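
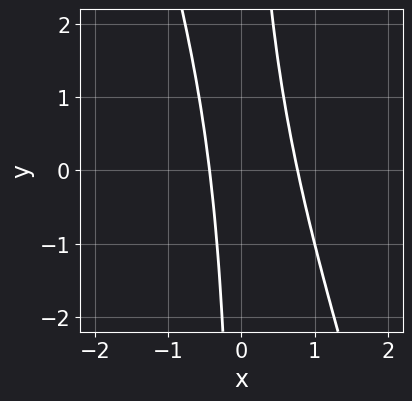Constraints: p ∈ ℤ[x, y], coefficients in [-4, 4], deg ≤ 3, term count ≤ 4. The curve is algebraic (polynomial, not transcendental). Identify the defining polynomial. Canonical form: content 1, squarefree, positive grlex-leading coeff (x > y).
3*x^2 + x*y - x - 1

First, the degree is 2 — a generic line meets the curve in up to 2 points.
Then, checking where it meets the axes: it misses every integer gridline on the y-axis.
Finally, solving for integer coefficients yields p as stated.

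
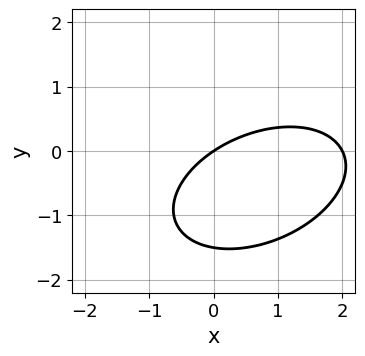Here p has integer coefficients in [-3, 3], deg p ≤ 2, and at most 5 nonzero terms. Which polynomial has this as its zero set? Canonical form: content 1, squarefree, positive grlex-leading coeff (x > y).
x^2 - x*y + 2*y^2 - 2*x + 3*y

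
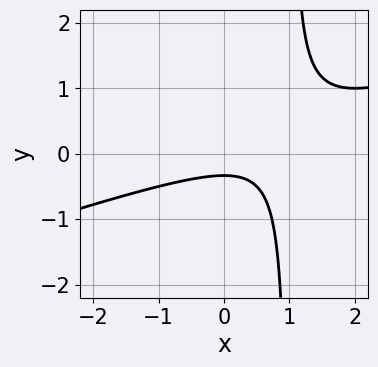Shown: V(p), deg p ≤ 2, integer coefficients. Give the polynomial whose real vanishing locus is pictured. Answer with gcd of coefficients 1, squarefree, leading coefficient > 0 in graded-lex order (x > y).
The degree is 2 — a generic line meets the curve in up to 2 points.
From the visible intercepts: no x-intercept at any integer in the box.
These observations pin down the coefficients.

x^2 - 3*x*y - x + 3*y + 1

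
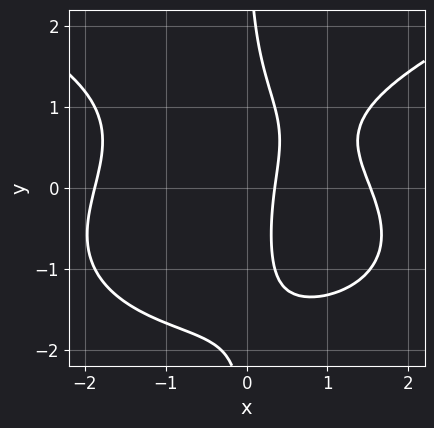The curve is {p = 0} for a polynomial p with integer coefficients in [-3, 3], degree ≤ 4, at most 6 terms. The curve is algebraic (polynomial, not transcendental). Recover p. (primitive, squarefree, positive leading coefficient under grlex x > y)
x*y^3 - x^3 - x*y + 3*x - 1

deg p = 4.
From the axis intercepts and sections: no y-intercept at any integer in the box.
Together with the visible shape, these determine p as stated.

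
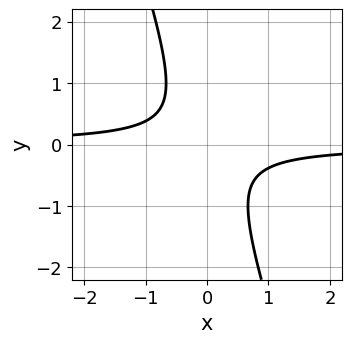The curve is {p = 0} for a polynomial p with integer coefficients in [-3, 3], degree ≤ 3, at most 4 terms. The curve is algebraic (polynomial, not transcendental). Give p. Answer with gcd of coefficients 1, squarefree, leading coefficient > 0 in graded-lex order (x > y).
3*x*y + y^2 + 1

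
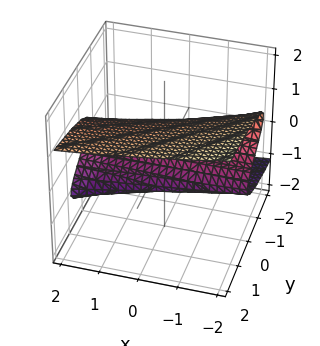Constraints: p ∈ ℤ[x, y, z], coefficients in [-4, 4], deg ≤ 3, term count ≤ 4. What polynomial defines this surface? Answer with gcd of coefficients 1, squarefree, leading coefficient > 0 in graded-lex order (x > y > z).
x*z^2 + 3*z^3 - 2*y - 3*z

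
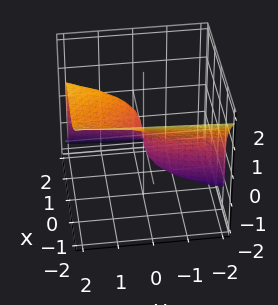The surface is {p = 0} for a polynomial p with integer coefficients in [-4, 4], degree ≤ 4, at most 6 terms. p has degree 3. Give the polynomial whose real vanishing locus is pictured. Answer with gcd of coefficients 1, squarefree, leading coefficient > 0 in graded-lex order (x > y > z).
3*x^3 - 2*x*z^2 + 2*z^3 - 2*y

(a) deg p = 3.
(b) Observable constraints: it crosses the z-axis at the gridline z = 0; one y-axis crossing is at y = 0.
(c) Putting this together gives p.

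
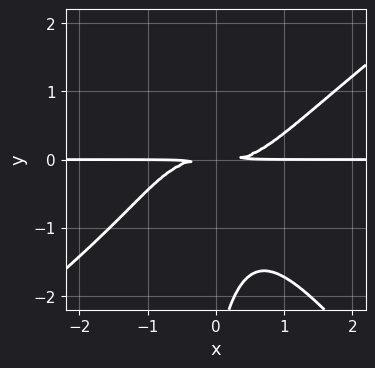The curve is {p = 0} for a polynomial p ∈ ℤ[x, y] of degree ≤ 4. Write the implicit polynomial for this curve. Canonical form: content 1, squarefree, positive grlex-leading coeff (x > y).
(a) deg p = 4. A generic line meets the curve in up to 4 points.
(b) Reading off the gridlines: the visible x-axis segment lies entirely on the curve.
(c) These observations pin down the coefficients.

2*x^3*y - x^2*y^2 - 2*x*y^3 - y^3 - 3*y^2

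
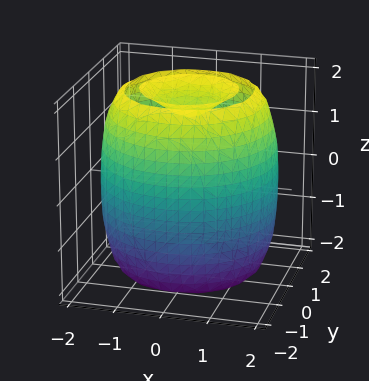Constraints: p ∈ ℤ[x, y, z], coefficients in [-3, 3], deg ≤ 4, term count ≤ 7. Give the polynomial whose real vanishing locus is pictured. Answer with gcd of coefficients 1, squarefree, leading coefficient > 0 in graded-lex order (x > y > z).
The picture has 2 separate pieces.
Degree: a generic line meets the surface in up to 4 points, so deg p = 4.
Symmetries: every cross-section ⟂ z is a circle, so x, y appear only via x² + y².
Observable constraints: a circular section at z = -2 has radius exactly 1.
The integer polynomial consistent with all of this is the stated p.

x^4 + 2*x^2*y^2 + y^4 - 3*x^2 - 3*y^2 + z^2 - 2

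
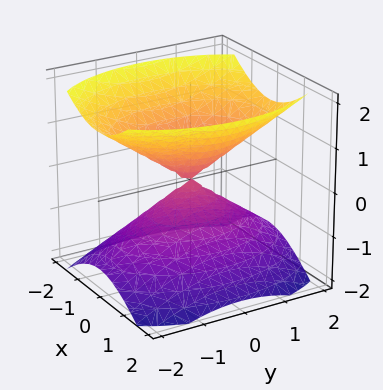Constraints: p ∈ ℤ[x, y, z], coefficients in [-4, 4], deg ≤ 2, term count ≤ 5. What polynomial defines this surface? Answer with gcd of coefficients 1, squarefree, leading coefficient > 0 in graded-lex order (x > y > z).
(a) I count 2 distinct pieces.
(b) The degree is 2 — a double cone through the origin; a quadric.
(c) Symmetries: the x ↦ −x reflection is a symmetry, so x appears only in even powers; mirror symmetry z ↦ −z ⇒ only even powers of z; it's symmetric under y → −y, forcing even powers of y.
(d) From the axis intercepts and sections: one z-axis crossing is at z = 0; one y-axis crossing is at y = 0; one x-axis crossing is at x = 0.
(e) Assembling these constraints gives the stated polynomial.

2*x^2 + y^2 - 2*z^2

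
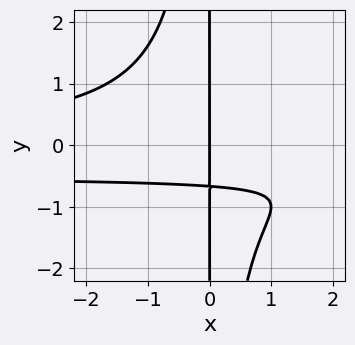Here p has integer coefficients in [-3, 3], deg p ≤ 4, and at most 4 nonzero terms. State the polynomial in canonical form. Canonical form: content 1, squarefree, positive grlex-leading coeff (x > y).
2*x^2*y^2 + x^2*y + 3*x*y + 2*x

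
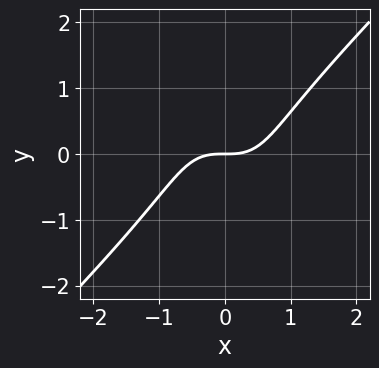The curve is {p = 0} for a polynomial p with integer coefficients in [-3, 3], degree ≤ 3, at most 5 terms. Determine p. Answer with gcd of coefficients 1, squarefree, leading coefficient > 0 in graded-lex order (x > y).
1. Degree: no degree-2 curve has this shape, so deg p = 3.
2. Against the integer gridlines: one y-axis crossing is at y = 0; it meets the x-axis at x = 0 (among the integer gridlines).
3. Matching integer coefficients to the picture gives p.

3*x^3 - 2*x*y^2 - y^3 - 3*y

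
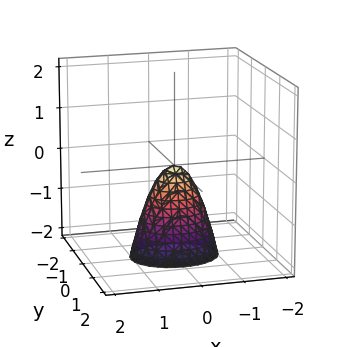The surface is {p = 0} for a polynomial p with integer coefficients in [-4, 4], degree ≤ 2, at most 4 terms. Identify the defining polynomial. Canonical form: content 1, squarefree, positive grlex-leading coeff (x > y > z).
2*x^2 + 3*y^2 + z

deg p = 2. A single bowl opening along one axis; a quadric.
Symmetries: it's symmetric under y → −y, forcing even powers of y; it's symmetric under x → −x, forcing even powers of x.
From the axis intercepts and sections: one y-axis crossing is at y = 0; it crosses the z-axis at the gridline z = 0; one x-axis crossing is at x = 0.
Matching integer coefficients to the picture gives p.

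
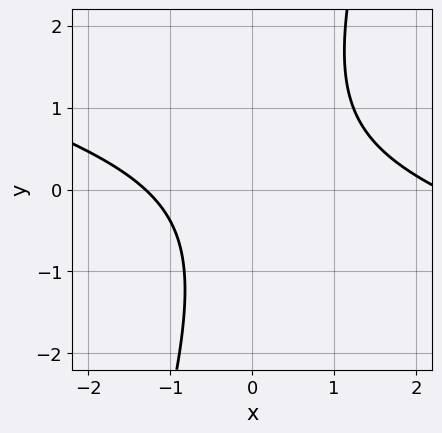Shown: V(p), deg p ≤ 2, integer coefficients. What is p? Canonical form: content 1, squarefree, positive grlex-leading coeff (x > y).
x^2 + 3*x*y - y^2 - x - 3

(a) deg p = 2. No degree-1 curve has this shape.
(b) From the axis intercepts and sections: no y-intercept at any integer in the box.
(c) Together with the visible shape, these determine p as stated.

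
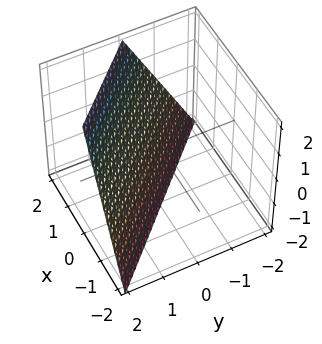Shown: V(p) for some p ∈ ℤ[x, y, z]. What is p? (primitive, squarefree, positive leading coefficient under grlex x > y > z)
2*x + 2*y - z - 2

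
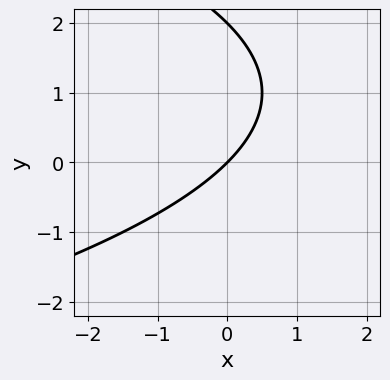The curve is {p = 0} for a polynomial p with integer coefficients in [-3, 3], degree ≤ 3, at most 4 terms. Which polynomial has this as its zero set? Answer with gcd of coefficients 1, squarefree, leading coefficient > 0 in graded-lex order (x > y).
First, deg p = 2. A generic line meets the curve in up to 2 points.
Next, reading off the gridlines: among the integer gridlines, it crosses the y-axis at y ∈ {0, 2}; it meets the x-axis at x = 0 (among the integer gridlines).
Finally, matching integer coefficients to the picture gives p.

y^2 + 2*x - 2*y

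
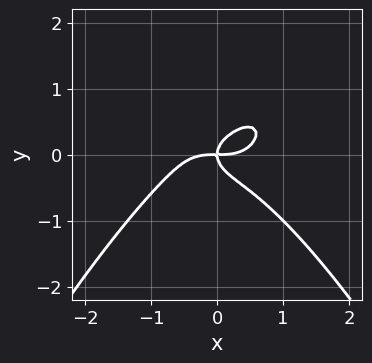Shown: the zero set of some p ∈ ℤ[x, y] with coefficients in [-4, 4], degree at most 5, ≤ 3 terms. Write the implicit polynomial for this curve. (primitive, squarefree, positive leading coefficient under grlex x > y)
x^4 + 2*y^3 - x*y

First, degree: the shape is more complex than any degree-3 curve, so deg p = 4.
Next, checking where it meets the axes: it crosses the y-axis at the gridline y = 0; it meets the x-axis at x = 0 (among the integer gridlines).
Finally, solving for integer coefficients yields p as stated.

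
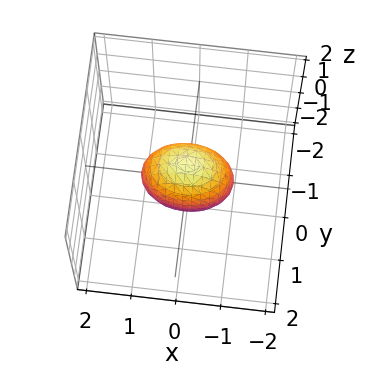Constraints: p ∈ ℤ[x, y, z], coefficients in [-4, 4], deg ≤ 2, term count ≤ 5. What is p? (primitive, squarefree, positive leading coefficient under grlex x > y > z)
x^2 + 2*y^2 + z^2 - 1

(a) deg p = 2. A closed, bounded, convex surface; a quadric.
(b) Symmetries: mirror symmetry x ↦ −x ⇒ only even powers of x; it's symmetric under y → −y, forcing even powers of y; mirror symmetry z ↦ −z ⇒ only even powers of z.
(c) Against the integer gridlines: among the integer gridlines, it crosses the z-axis at z ∈ {-1, 1}; the x-axis gridline crossings are at x ∈ {-1, 1}.
(d) Matching integer coefficients to the picture gives p.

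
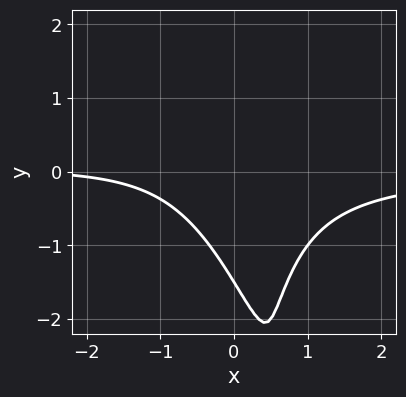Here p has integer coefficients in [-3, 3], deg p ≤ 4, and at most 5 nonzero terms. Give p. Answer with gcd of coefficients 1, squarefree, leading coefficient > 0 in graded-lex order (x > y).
First, deg p = 3. The shape is more complex than any degree-2 curve.
Next, from the visible intercepts: it misses every integer gridline on the x-axis.
Finally, putting this together gives p.

3*x^2*y + x*y^2 + x + 2*y + 3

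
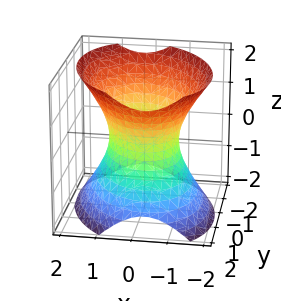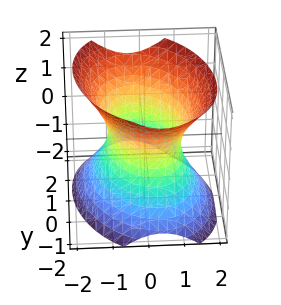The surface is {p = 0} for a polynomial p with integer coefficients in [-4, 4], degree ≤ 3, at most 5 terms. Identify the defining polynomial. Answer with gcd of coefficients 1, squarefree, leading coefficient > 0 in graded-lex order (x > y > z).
First, deg p = 2. The shape is more complex than any degree-1 surface.
Next, from the visible intercepts: the surface avoids every integer z-axis point in the box; among the integer gridlines, it crosses the x-axis at x ∈ {-1, 1}.
Finally, solving for integer coefficients yields p as stated.

3*x^2 + x*y + 2*y^2 - 2*z^2 - 3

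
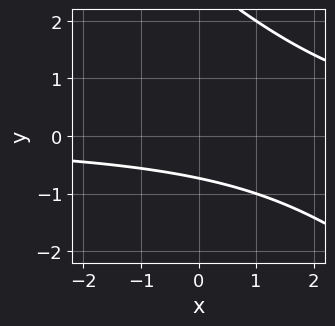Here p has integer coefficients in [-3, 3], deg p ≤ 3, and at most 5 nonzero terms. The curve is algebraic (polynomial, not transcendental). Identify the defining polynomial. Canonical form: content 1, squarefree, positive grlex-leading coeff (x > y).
x*y + y^2 - 2*y - 2

First, the degree is 2 — the shape is more complex than any degree-1 curve.
Then, reading off the gridlines: no x-intercept at any integer in the box.
Finally, assembling these constraints gives the stated polynomial.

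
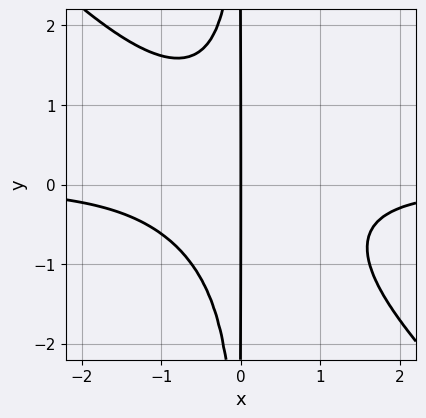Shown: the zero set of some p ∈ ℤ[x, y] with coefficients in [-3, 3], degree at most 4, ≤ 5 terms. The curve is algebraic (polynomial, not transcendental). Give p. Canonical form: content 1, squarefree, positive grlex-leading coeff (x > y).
x^3*y + x^2*y^2 + x

1. deg p = 4. No degree-3 curve has this shape.
2. Checking where it meets the axes: one x-axis crossing is at x = 0; the visible y-axis segment lies entirely on the curve.
3. The integer polynomial consistent with all of this is the stated p.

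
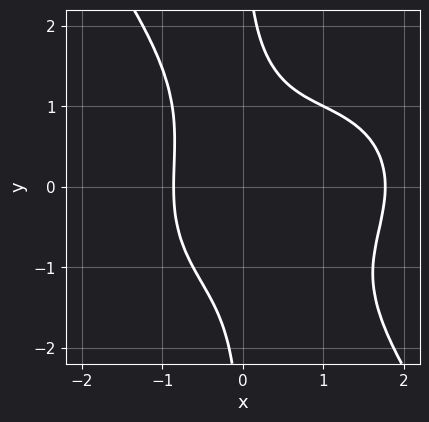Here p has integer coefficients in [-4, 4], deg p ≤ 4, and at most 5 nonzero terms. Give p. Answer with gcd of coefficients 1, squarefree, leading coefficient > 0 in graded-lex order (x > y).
deg p = 4. No degree-3 curve has this shape.
Checking where it meets the axes: it misses every integer gridline on the y-axis.
Fitting integer coefficients to these (and the overall shape) gives p.

2*x^4 + 2*x^2*y^2 + 2*x*y^3 - 3*x^3 - 3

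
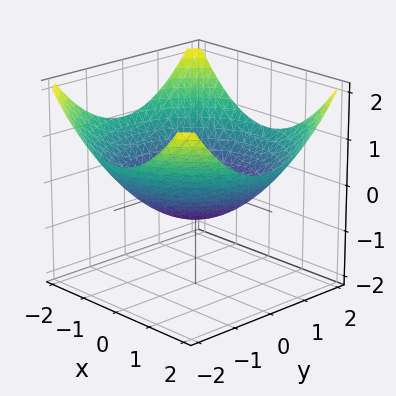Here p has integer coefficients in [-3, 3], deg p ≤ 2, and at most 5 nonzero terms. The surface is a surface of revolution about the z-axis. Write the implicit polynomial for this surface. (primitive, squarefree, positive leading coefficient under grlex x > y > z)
x^2 + y^2 - 3*z - 2

(a) Degree: the shape is more complex than any degree-1 surface, so deg p = 2.
(b) By symmetry, every cross-section ⟂ z is a circle, so x, y appear only via x² + y².
(c) From the visible intercepts: a circular section at z = 0 has radius between 1 and 2.
(d) Solving for integer coefficients yields p as stated.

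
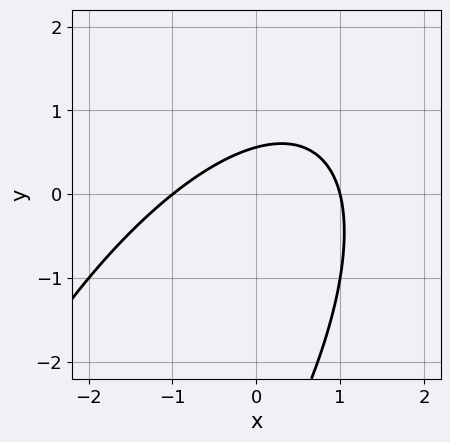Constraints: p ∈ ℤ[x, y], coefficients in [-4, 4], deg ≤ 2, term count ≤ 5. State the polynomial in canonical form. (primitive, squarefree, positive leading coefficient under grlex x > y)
2*x^2 - 2*x*y + y^2 + 3*y - 2

(a) The degree is 2 — no degree-1 curve has this shape.
(b) Checking where it meets the axes: among the integer gridlines, it crosses the x-axis at x ∈ {-1, 1}.
(c) Matching integer coefficients to the picture gives p.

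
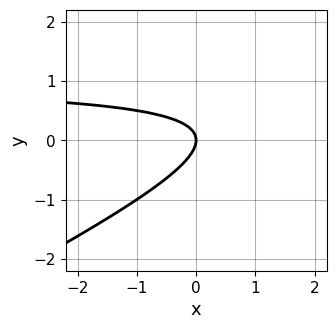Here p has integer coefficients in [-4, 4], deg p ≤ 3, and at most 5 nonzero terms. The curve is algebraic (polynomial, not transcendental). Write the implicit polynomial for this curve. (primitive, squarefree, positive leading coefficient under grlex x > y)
The degree is 2 — a generic line meets the curve in up to 2 points.
Checking where it meets the axes: it meets the x-axis at x = 0 (among the integer gridlines); one y-axis crossing is at y = 0.
These observations pin down the coefficients.

x*y - 2*y^2 - x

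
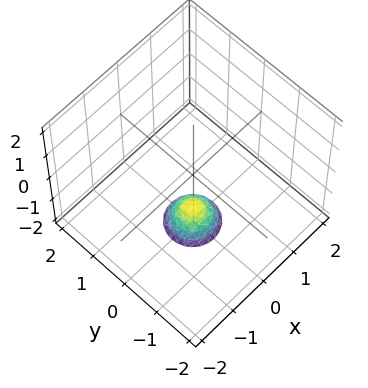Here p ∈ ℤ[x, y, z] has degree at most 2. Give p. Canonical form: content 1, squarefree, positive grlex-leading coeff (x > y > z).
(a) Degree: the shape is more complex than any degree-1 surface, so deg p = 2.
(b) Symmetry: every cross-section ⟂ z is a circle, so x, y appear only via x² + y².
(c) Observable constraints: no x-intercept at any integer in the box; the surface avoids every integer y-axis point in the box; a circular section at z = -2 has radius between 0 and 1.
(d) Together with the visible shape, these determine p as stated.

3*x^2 + 3*y^2 + 2*z + 3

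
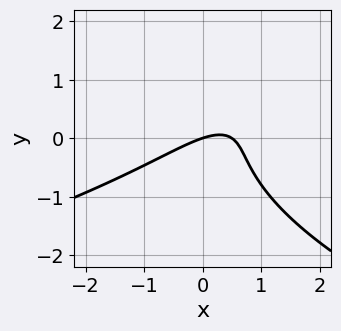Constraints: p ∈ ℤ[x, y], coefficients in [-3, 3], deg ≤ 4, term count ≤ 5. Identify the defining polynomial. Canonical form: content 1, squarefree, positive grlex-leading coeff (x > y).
2*y^3 + 2*x^2 - 3*x*y - x + 3*y

1. The degree is 3 — the shape is more complex than any degree-2 curve.
2. Reading off the gridlines: it meets the y-axis at y = 0 (among the integer gridlines); it meets the x-axis at x = 0 (among the integer gridlines).
3. These observations pin down the coefficients.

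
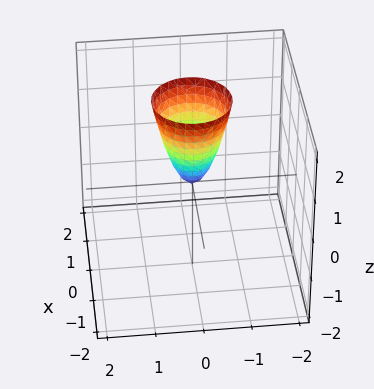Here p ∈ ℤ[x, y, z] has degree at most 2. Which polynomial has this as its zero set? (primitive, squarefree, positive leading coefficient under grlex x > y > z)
The degree is 2 — a single bowl opening along one axis; a quadric.
Symmetries: every cross-section ⟂ z is a circle, so x, y appear only via x² + y².
Checking where it meets the axes: it meets the z-axis at z = 0 (among the integer gridlines); a circular section at z = 2 has radius between 0 and 1; it crosses the x-axis at the gridline x = 0; it meets the y-axis at y = 0 (among the integer gridlines).
Together with the visible shape, these determine p as stated.

3*x^2 + 3*y^2 - z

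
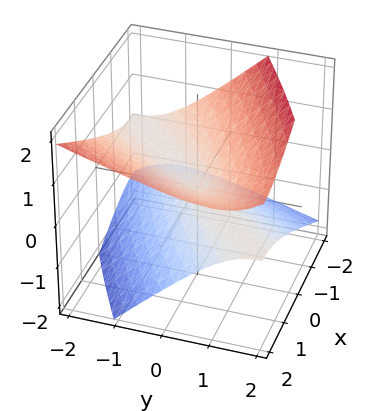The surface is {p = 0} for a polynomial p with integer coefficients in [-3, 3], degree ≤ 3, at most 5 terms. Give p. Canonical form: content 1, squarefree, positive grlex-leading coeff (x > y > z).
x^2 - 2*x*y + y^2 + 2*y*z - 3*z^2

First, degree: a generic line meets the surface in up to 2 points, so deg p = 2.
Next, checking where it meets the axes: it crosses the x-axis at the gridline x = 0; it meets the y-axis at y = 0 (among the integer gridlines); one z-axis crossing is at z = 0.
Finally, matching integer coefficients to the picture gives p.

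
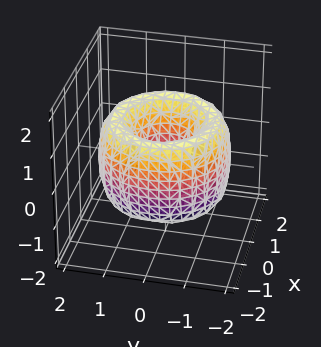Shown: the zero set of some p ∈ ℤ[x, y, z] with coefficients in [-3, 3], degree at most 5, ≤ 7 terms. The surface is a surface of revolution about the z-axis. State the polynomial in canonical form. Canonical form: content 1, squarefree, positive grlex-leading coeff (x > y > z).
x^4 + 2*x^2*y^2 + y^4 - 3*x^2 - 3*y^2 + z^2 + 1

(a) The degree is 4 — no degree-3 surface has this shape.
(b) By symmetry, every cross-section ⟂ z is a circle, so x, y appear only via x² + y².
(c) Against the integer gridlines: it misses every integer gridline on the z-axis; a circular section at z = -1 has radius exactly 1.
(d) Fitting integer coefficients to these (and the overall shape) gives p.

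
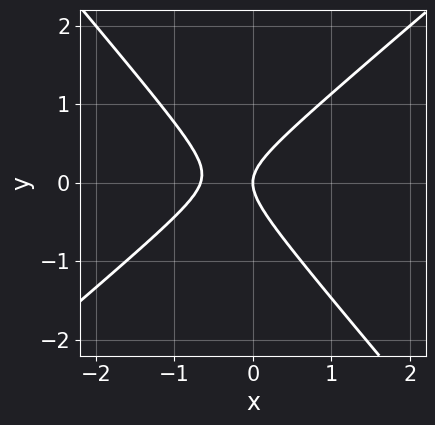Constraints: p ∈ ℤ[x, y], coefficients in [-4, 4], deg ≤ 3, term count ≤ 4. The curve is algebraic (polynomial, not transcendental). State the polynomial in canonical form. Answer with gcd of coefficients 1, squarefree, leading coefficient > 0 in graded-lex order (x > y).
3*x^2 - x*y - 3*y^2 + 2*x

deg p = 2. The shape is more complex than any degree-1 curve.
Reading off the gridlines: it crosses the x-axis at the gridline x = 0; it crosses the y-axis at the gridline y = 0.
These observations pin down the coefficients.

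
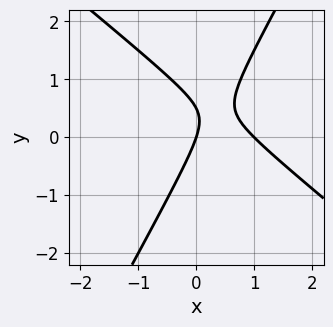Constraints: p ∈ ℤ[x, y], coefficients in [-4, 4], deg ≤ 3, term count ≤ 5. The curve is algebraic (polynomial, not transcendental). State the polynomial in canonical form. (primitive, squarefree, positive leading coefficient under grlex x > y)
3*x^2 + 2*x*y - 2*y^2 - 3*x + y

deg p = 2. No degree-1 curve has this shape.
From the visible intercepts: it meets the y-axis at y = 0 (among the integer gridlines); among the integer gridlines, it crosses the x-axis at x ∈ {0, 1}.
Assembling these constraints gives the stated polynomial.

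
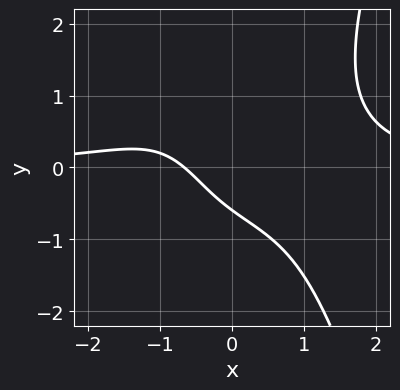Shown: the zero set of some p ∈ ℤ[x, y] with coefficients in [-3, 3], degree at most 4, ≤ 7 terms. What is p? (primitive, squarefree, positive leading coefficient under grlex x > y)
1. Degree: the shape is more complex than any degree-3 curve, so deg p = 4.
2. Matching integer coefficients to the picture gives p.

2*x^3*y - y^3 - 3*x - 3*y - 2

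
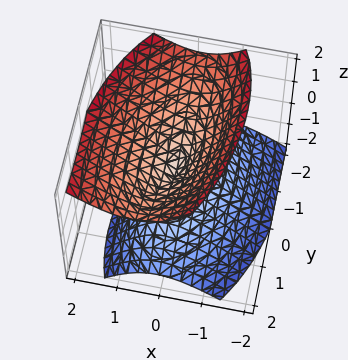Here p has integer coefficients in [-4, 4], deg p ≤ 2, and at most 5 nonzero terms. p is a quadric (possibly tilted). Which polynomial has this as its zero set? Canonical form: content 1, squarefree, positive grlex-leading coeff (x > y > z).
3*x^2 - x*y - x*z + y^2 - 2*z^2

(a) deg p = 2. A generic line meets the surface in up to 2 points.
(b) Against the integer gridlines: one y-axis crossing is at y = 0; one z-axis crossing is at z = 0; it crosses the x-axis at the gridline x = 0.
(c) Together with the visible shape, these determine p as stated.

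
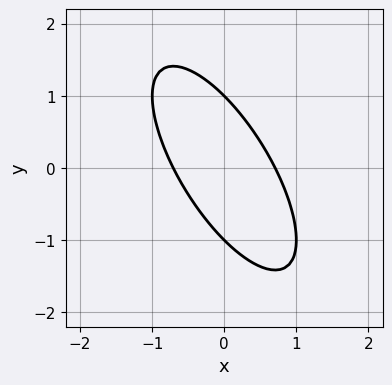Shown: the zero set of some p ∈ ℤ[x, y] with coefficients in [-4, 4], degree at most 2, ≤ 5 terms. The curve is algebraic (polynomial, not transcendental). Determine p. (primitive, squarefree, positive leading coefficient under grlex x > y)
1. deg p = 2. The shape is more complex than any degree-1 curve.
2. Against the integer gridlines: among the integer gridlines, it crosses the y-axis at y ∈ {-1, 1}.
3. The integer polynomial consistent with all of this is the stated p.

2*x^2 + 2*x*y + y^2 - 1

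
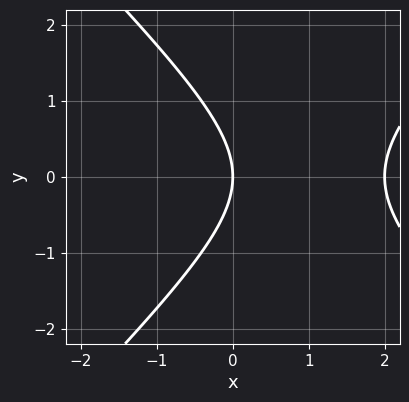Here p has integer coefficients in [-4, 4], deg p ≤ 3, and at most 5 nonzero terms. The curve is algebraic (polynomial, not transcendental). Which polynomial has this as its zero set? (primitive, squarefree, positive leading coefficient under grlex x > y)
x^2 - y^2 - 2*x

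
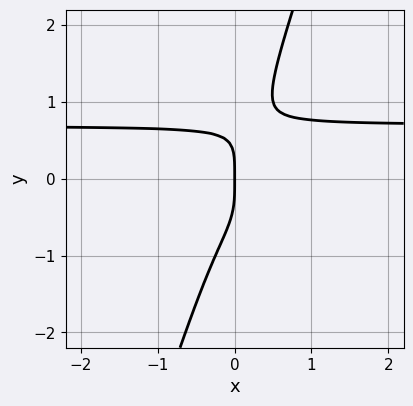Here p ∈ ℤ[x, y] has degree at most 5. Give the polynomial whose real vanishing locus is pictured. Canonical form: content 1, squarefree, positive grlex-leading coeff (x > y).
3*x*y^3 - y^4 - x

(a) Degree: the shape is more complex than any degree-3 curve, so deg p = 4.
(b) From the visible intercepts: it crosses the x-axis at the gridline x = 0; one y-axis crossing is at y = 0.
(c) The integer polynomial consistent with all of this is the stated p.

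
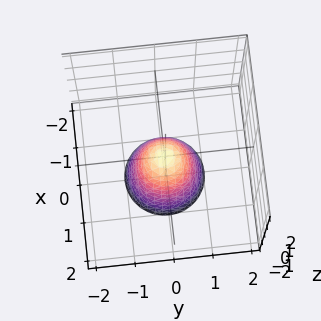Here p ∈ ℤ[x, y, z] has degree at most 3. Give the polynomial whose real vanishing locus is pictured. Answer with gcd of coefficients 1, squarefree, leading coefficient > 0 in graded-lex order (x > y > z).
2*x^2 + 2*y^2 + z

First, degree: a single bowl opening along one axis; a quadric, so deg p = 2.
Then, symmetries: rotational symmetry about the z-axis ⇒ p depends on x, y only through x² + y².
Next, from the axis intercepts and sections: a circular section at z = -2 has radius exactly 1; it meets the y-axis at y = 0 (among the integer gridlines).
Finally, these observations pin down the coefficients.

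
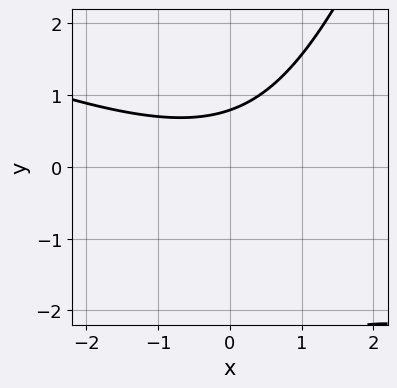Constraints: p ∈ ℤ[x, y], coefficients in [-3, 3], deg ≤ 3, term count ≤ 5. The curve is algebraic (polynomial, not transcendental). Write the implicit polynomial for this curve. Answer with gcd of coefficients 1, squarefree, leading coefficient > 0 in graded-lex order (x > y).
x^2 + 2*x*y - y^2 - 3*y + 3

deg p = 2. No degree-1 curve has this shape.
From the visible intercepts: it misses every integer gridline on the x-axis.
Together with the visible shape, these determine p as stated.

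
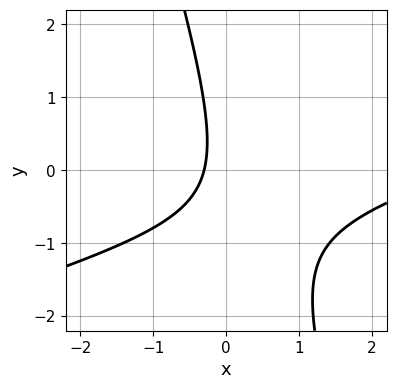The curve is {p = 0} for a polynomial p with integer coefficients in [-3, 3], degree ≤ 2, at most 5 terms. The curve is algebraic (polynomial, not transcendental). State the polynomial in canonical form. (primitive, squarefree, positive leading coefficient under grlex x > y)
First, the degree is 2 — no degree-1 curve has this shape.
Next, observable constraints: no y-intercept at any integer in the box.
Finally, these observations pin down the coefficients.

x^2 - 3*x*y - y^2 - 3*x - 1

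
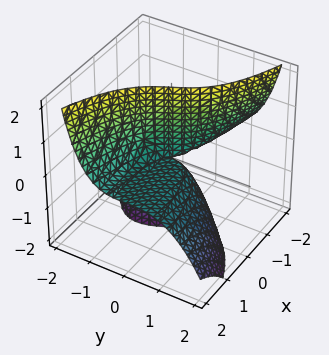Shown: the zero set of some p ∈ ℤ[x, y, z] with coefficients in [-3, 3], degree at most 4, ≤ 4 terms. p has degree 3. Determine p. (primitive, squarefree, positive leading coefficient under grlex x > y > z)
y^3 + 2*x*z + y*z

(a) The degree is 3 — no degree-2 surface has this shape.
(b) From the axis intercepts and sections: the visible x-axis segment lies entirely on the surface; it crosses the y-axis at the gridline y = 0; the visible z-axis segment lies entirely on the surface.
(c) Solving for integer coefficients yields p as stated.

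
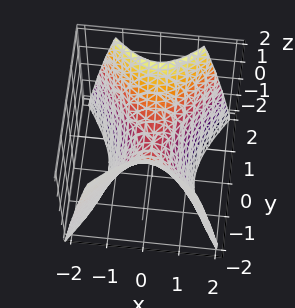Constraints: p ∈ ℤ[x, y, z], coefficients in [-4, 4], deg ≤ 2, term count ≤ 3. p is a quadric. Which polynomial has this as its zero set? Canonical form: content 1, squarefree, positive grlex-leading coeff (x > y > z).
3*x^2 - 2*y^2 + 2*z

(a) Degree: a hyperbolic paraboloid; a quadric, so deg p = 2.
(b) Symmetries: it's symmetric under x → −x, forcing even powers of x; the y ↦ −y reflection is a symmetry, so y appears only in even powers.
(c) From the visible intercepts: one y-axis crossing is at y = 0; it crosses the x-axis at the gridline x = 0.
(d) Assembling these constraints gives the stated polynomial.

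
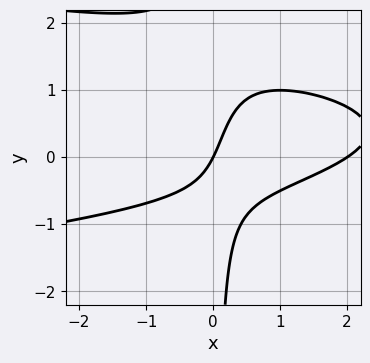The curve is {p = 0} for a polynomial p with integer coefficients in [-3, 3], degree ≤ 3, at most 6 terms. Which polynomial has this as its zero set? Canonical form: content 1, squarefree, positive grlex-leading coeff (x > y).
First, degree: no degree-2 curve has this shape, so deg p = 3.
Next, checking where it meets the axes: it meets the y-axis at y = 0 (among the integer gridlines); the x-axis gridline crossings are at x ∈ {0, 2}.
Finally, together with the visible shape, these determine p as stated.

2*x*y^2 + x^2 - 2*x*y - 2*x + y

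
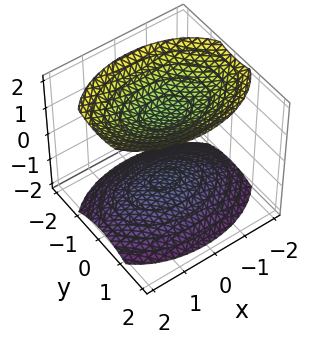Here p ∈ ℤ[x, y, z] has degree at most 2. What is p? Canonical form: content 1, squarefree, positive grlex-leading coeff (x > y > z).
x^2 + 2*y^2 - 2*z^2 + 3

1. I count 2 distinct pieces. Treating them together as one polynomial.
2. deg p = 2. Two sheets facing apart; a quadric.
3. Symmetries: the z ↦ −z reflection is a symmetry, so z appears only in even powers; it's symmetric under x → −x, forcing even powers of x; mirror symmetry y ↦ −y ⇒ only even powers of y.
4. From the visible intercepts: the surface avoids every integer x-axis point in the box; the surface avoids every integer y-axis point in the box.
5. Together with the visible shape, these determine p as stated.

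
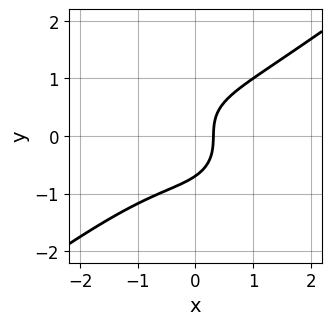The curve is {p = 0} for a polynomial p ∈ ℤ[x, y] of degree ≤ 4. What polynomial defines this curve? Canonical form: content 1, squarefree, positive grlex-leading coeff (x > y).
First, degree: a generic line meets the curve in up to 3 points, so deg p = 3.
Finally, the integer polynomial consistent with all of this is the stated p.

2*x^3 - x^2*y - 3*y^3 + 3*x - 1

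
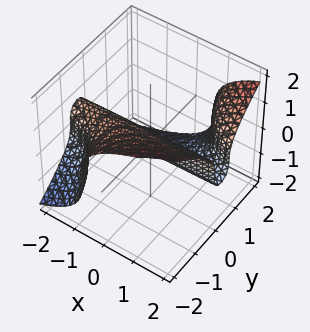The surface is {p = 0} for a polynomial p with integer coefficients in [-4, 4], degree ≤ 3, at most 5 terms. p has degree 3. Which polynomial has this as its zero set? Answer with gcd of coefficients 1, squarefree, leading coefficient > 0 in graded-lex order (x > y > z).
2*x*y^2 - 2*z^3 - 3*y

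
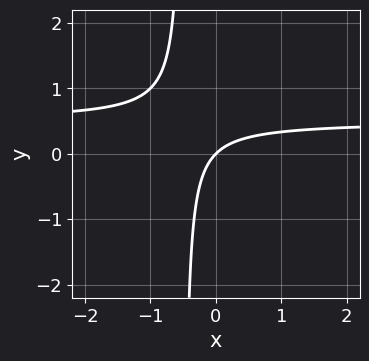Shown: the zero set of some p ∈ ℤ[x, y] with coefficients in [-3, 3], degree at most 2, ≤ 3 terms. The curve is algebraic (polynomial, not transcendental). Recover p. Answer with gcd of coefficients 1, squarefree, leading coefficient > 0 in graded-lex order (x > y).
The degree is 2 — no degree-1 curve has this shape.
Checking where it meets the axes: it crosses the y-axis at the gridline y = 0; it meets the x-axis at x = 0 (among the integer gridlines).
Matching integer coefficients to the picture gives p.

2*x*y - x + y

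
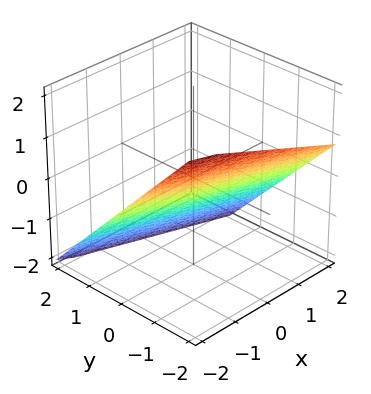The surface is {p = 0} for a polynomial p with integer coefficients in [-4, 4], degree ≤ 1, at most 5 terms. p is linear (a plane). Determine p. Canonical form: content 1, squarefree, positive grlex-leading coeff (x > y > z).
The degree is 1 — the surface is flat (a plane).
Checking where it meets the axes: it crosses the x-axis at the gridline x = -2.
Assembling these constraints gives the stated polynomial.

x + 3*y + 3*z + 2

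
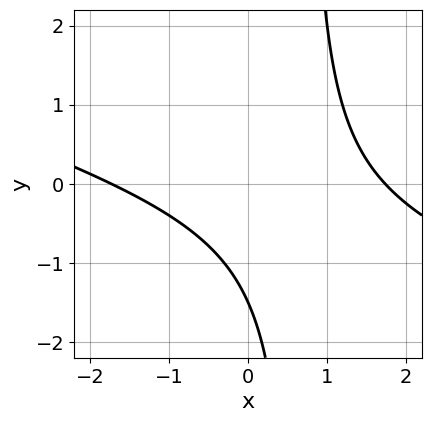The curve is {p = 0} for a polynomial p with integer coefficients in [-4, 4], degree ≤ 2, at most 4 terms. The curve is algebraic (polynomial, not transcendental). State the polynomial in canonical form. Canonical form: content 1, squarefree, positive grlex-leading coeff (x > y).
x^2 + 3*x*y - 2*y - 3

(a) Degree: a generic line meets the curve in up to 2 points, so deg p = 2.
(b) Matching integer coefficients to the picture gives p.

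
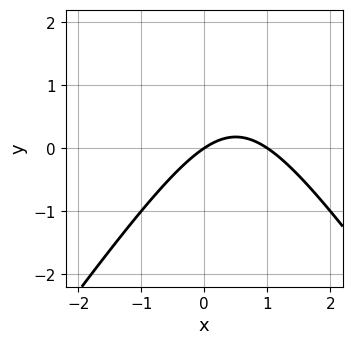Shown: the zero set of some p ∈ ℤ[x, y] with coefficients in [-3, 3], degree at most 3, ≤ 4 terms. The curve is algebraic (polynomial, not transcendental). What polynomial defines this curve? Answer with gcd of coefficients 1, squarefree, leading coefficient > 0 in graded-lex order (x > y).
First, degree: a generic line meets the curve in up to 2 points, so deg p = 2.
Then, from the axis intercepts and sections: among the integer gridlines, it crosses the x-axis at x ∈ {0, 1}; one y-axis crossing is at y = 0.
Finally, solving for integer coefficients yields p as stated.

2*x^2 - y^2 - 2*x + 3*y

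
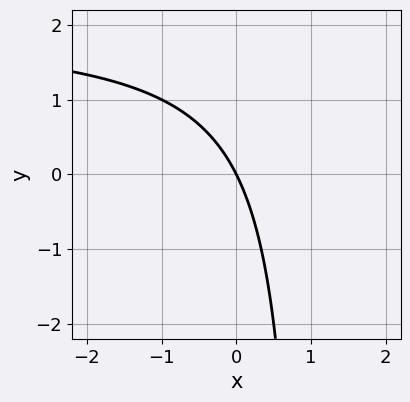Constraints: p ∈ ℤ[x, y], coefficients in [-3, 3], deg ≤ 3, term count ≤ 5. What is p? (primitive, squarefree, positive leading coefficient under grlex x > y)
1. deg p = 2. A generic line meets the curve in up to 2 points.
2. From the visible intercepts: it crosses the y-axis at the gridline y = 0; it crosses the x-axis at the gridline x = 0.
3. Matching integer coefficients to the picture gives p.

x*y - 2*x - y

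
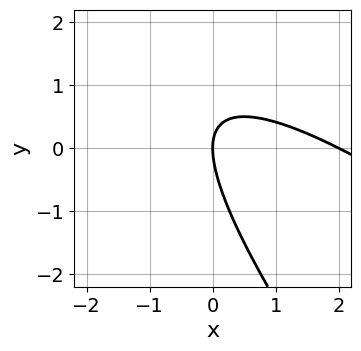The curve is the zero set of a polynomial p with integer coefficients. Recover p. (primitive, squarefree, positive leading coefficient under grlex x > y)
1. Degree: no degree-1 curve has this shape, so deg p = 2.
2. Reading off the gridlines: it meets the y-axis at y = 0 (among the integer gridlines); the x-axis gridline crossings are at x ∈ {0, 2}.
3. Matching integer coefficients to the picture gives p.

x^2 + 2*x*y + y^2 - 2*x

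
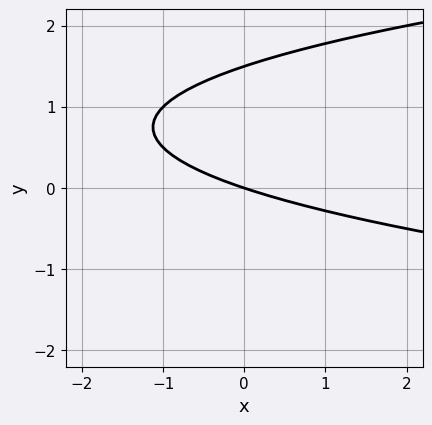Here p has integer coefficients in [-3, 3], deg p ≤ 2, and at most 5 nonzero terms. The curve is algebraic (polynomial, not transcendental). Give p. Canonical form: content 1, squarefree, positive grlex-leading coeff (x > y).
2*y^2 - x - 3*y

First, the degree is 2 — a generic line meets the curve in up to 2 points.
Next, checking where it meets the axes: it crosses the y-axis at the gridline y = 0; it crosses the x-axis at the gridline x = 0.
Finally, the integer polynomial consistent with all of this is the stated p.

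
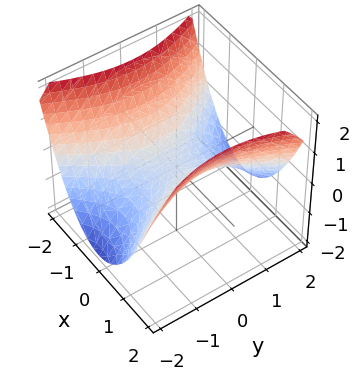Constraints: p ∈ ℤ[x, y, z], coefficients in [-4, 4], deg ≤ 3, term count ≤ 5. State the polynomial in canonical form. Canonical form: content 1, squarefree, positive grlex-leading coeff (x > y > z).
2*x^2 - y^2 - 3*z

First, degree: a saddle surface; a quadric, so deg p = 2.
Next, symmetries: it's symmetric under x → −x, forcing even powers of x; mirror symmetry y ↦ −y ⇒ only even powers of y.
Next, from the visible intercepts: it crosses the x-axis at the gridline x = 0; one y-axis crossing is at y = 0.
Finally, together with the visible shape, these determine p as stated.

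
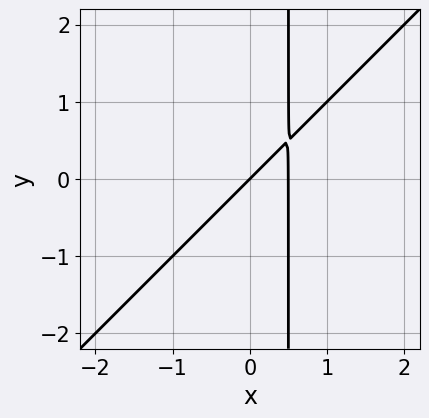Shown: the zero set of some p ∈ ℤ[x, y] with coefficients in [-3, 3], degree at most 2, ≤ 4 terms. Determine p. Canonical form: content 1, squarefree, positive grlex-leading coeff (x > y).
1. deg p = 2.
2. Observable constraints: one y-axis crossing is at y = 0; one x-axis crossing is at x = 0.
3. Matching integer coefficients to the picture gives p.

2*x^2 - 2*x*y - x + y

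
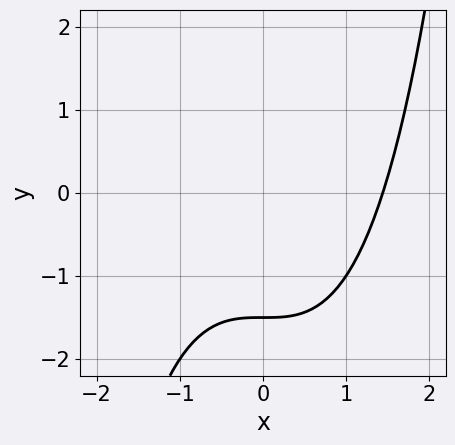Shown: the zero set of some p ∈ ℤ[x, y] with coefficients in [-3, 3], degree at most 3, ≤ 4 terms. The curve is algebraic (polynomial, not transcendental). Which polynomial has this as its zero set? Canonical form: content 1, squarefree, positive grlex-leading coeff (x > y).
x^3 - 2*y - 3

1. The degree is 3 — a generic line meets the curve in up to 3 points.
2. Solving for integer coefficients yields p as stated.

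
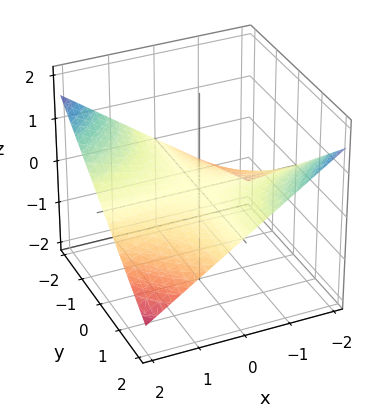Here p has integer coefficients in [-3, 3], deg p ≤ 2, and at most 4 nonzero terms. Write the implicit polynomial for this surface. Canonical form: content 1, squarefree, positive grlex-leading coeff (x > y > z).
x*y + 3*z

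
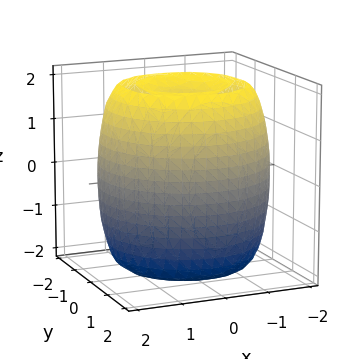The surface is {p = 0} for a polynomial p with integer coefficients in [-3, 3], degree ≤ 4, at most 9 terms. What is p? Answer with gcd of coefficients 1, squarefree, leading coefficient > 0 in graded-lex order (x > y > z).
x^4 + 2*x^2*y^2 + y^4 - 3*x^2 - 3*y^2 + z^2 - 2

(a) There are 2 components. They look like related sheets of one shape, so recover p as a whole.
(b) deg p = 4. No degree-3 surface has this shape.
(c) Symmetry: the z-axis is an axis of rotation, so x and y enter only as x² + y².
(d) Reading off the gridlines: a circular section at z = -2 has radius exactly 1.
(e) These observations pin down the coefficients.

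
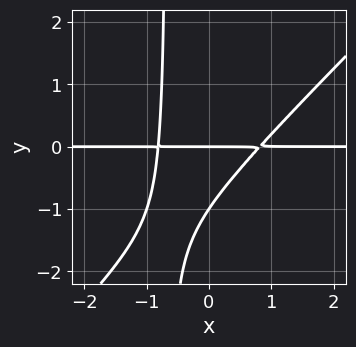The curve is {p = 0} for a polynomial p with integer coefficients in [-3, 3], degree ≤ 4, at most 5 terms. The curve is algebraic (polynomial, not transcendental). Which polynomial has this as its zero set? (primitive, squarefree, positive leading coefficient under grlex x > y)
3*x^2*y - 3*x*y^2 - 2*y^2 - 2*y

(a) The degree is 3 — the shape is more complex than any degree-2 curve.
(b) Reading off the gridlines: every point of the x-axis in the box is on the curve; among the integer gridlines, it crosses the y-axis at y ∈ {-1, 0}.
(c) Putting this together gives p.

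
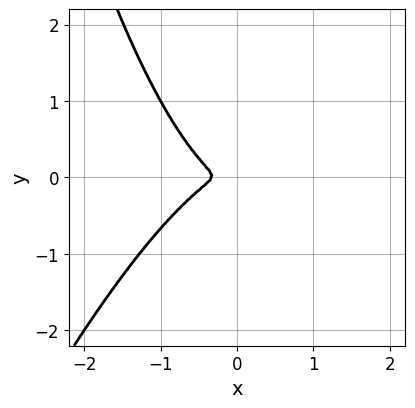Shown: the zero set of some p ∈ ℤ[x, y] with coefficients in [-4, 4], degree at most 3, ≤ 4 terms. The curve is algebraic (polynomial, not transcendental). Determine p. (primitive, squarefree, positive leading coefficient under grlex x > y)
3*x^3 - x^2*y + x^2 + 3*y^2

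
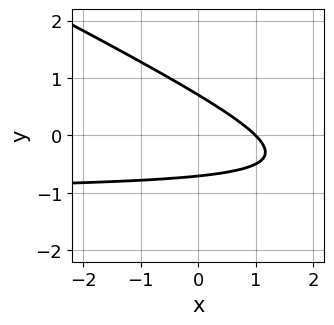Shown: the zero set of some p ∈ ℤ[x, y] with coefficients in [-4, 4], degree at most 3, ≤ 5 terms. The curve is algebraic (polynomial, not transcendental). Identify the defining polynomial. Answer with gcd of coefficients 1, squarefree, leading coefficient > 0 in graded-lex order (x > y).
x*y + 2*y^2 + x - 1

(a) deg p = 2. No degree-1 curve has this shape.
(b) From the visible intercepts: it meets the x-axis at x = 1 (among the integer gridlines).
(c) The integer polynomial consistent with all of this is the stated p.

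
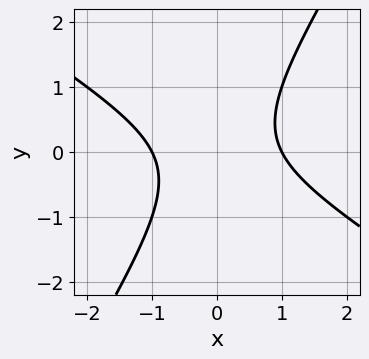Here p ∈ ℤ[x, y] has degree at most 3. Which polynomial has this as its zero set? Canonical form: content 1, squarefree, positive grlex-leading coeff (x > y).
x^2 + x*y - y^2 - 1

1. Degree: no degree-1 curve has this shape, so deg p = 2.
2. Reading off the gridlines: the curve avoids every integer y-axis point in the box; among the integer gridlines, it crosses the x-axis at x ∈ {-1, 1}.
3. Fitting integer coefficients to these (and the overall shape) gives p.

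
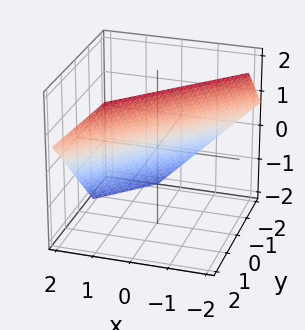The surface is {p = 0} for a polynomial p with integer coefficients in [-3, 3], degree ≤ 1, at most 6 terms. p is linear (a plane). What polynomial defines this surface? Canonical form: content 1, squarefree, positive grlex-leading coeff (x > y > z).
3*x - 3*y + 3*z - 2

1. The degree is 1 — every cross-section is a straight line — this is a plane.
2. Solving for integer coefficients yields p as stated.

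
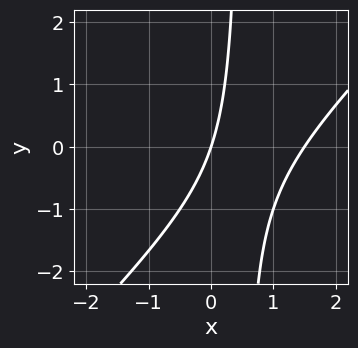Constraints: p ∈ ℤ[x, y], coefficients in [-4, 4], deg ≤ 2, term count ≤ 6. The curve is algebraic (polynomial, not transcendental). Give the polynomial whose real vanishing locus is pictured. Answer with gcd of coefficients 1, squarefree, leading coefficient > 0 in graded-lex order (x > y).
2*x^2 - 2*x*y - 3*x + y

(a) The degree is 2 — the shape is more complex than any degree-1 curve.
(b) Checking where it meets the axes: it meets the x-axis at x = 0 (among the integer gridlines); it crosses the y-axis at the gridline y = 0.
(c) Together with the visible shape, these determine p as stated.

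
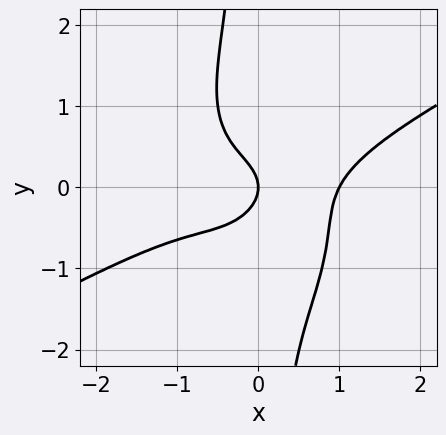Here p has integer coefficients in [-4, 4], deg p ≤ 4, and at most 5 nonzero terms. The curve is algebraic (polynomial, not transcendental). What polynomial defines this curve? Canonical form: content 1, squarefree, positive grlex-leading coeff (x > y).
2*x^4 - 3*x^3*y - 3*x*y^3 - 3*y^2 - 2*x

First, deg p = 4.
Next, reading off the gridlines: the x-axis gridline crossings are at x ∈ {0, 1}; it crosses the y-axis at the gridline y = 0.
Finally, solving for integer coefficients yields p as stated.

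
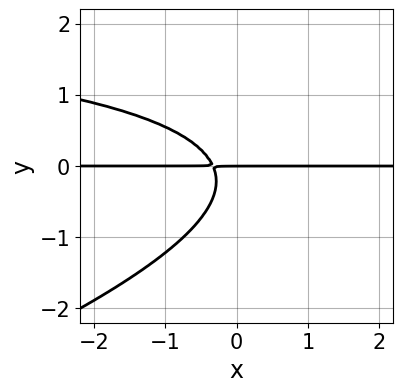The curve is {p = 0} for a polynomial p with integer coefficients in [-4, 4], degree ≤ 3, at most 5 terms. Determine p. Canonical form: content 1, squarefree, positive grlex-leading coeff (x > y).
x*y^2 - 3*y^3 - 3*x*y - y^2 - y

First, the degree is 3 — a generic line meets the curve in up to 3 points.
Then, from the axis intercepts and sections: it meets the y-axis at y = 0 (among the integer gridlines); the visible x-axis segment lies entirely on the curve.
Finally, together with the visible shape, these determine p as stated.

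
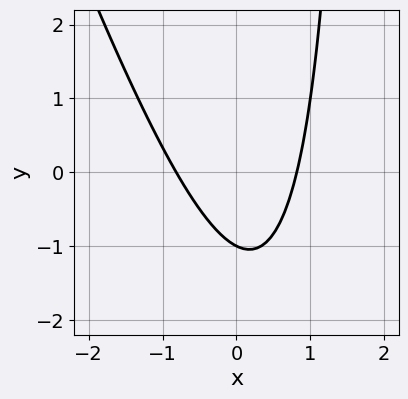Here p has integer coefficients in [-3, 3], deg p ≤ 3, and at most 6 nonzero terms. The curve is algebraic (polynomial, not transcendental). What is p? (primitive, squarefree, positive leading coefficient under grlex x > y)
3*x^2 + x*y - 2*y - 2

deg p = 2. The shape is more complex than any degree-1 curve.
Observable constraints: it crosses the y-axis at the gridline y = -1.
Solving for integer coefficients yields p as stated.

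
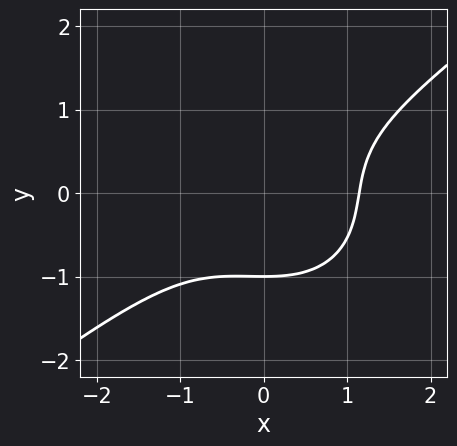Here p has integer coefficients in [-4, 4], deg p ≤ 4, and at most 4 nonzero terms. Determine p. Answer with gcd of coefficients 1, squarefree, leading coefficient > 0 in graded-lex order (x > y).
First, degree: no degree-2 curve has this shape, so deg p = 3.
Then, from the axis intercepts and sections: it crosses the y-axis at the gridline y = -1.
Finally, fitting integer coefficients to these (and the overall shape) gives p.

2*x^3 - x^2*y - 3*y^3 - 3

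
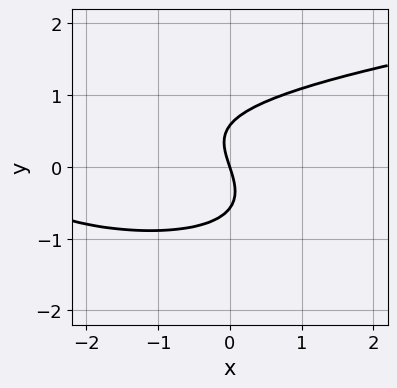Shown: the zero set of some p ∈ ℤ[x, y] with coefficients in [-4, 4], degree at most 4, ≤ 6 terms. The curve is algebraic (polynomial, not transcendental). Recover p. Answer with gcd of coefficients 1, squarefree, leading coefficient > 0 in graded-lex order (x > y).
First, deg p = 3. The shape is more complex than any degree-2 curve.
Then, observable constraints: it crosses the x-axis at the gridline x = 0; one y-axis crossing is at y = 0.
Finally, fitting integer coefficients to these (and the overall shape) gives p.

x*y^2 + 3*y^3 - x^2 - 3*x - y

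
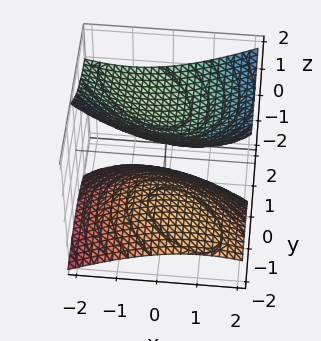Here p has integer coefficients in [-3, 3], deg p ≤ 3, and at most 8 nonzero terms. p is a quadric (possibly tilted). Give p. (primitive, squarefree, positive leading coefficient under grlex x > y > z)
1. There are 2 components. Treating them together as one polynomial.
2. deg p = 2. The shape is more complex than any degree-1 surface.
3. From the axis intercepts and sections: it misses every integer gridline on the y-axis; the z-axis gridline crossings are at z ∈ {-1, 1}; it misses every integer gridline on the x-axis.
4. Assembling these constraints gives the stated polynomial.

x^2 + x*y + y^2 - 2*y*z - 2*z^2 + 2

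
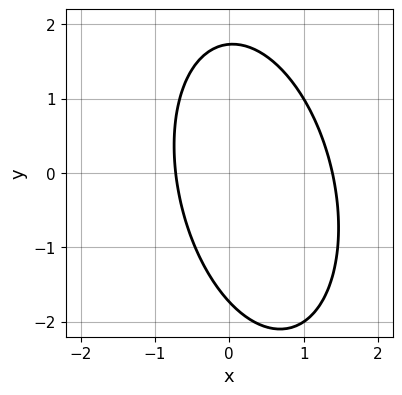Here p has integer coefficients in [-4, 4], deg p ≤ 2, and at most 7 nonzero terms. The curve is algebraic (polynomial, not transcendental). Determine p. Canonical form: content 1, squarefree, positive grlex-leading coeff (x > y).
First, degree: no degree-1 curve has this shape, so deg p = 2.
Finally, the integer polynomial consistent with all of this is the stated p.

3*x^2 + x*y + y^2 - 2*x - 3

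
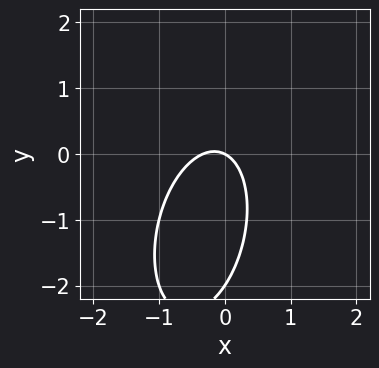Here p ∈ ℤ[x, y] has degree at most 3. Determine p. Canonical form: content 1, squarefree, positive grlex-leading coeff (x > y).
3*x^2 - x*y + y^2 + x + 2*y

First, degree: the shape is more complex than any degree-1 curve, so deg p = 2.
Then, reading off the gridlines: among the integer gridlines, it crosses the y-axis at y ∈ {-2, 0}; one x-axis crossing is at x = 0.
Finally, assembling these constraints gives the stated polynomial.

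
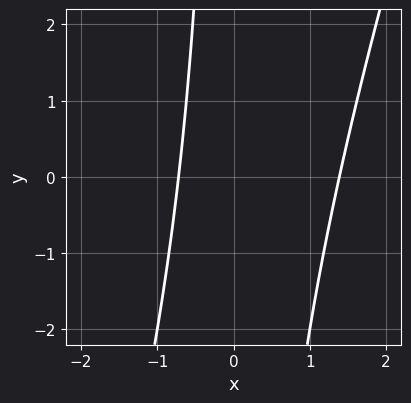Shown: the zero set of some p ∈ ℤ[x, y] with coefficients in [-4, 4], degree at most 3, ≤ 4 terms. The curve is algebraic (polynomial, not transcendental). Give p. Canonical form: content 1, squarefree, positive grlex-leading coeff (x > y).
3*x^2 - x*y - 2*x - 3

The degree is 2 — no degree-1 curve has this shape.
Observable constraints: it misses every integer gridline on the y-axis.
Solving for integer coefficients yields p as stated.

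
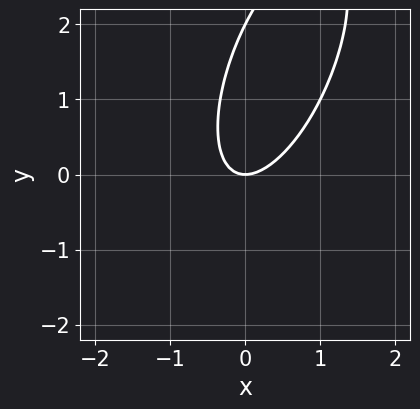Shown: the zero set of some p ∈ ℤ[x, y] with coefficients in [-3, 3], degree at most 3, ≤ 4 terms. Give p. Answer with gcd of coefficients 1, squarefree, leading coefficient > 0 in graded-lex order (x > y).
3*x^2 - 2*x*y + y^2 - 2*y

(a) deg p = 2. No degree-1 curve has this shape.
(b) Against the integer gridlines: the y-axis gridline crossings are at y ∈ {0, 2}; one x-axis crossing is at x = 0.
(c) Together with the visible shape, these determine p as stated.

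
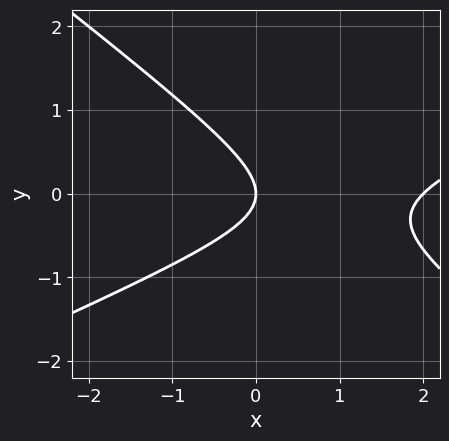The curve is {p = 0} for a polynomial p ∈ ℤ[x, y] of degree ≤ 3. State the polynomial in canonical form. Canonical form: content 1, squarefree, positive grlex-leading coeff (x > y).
x^2 - x*y - 3*y^2 - 2*x

First, degree: no degree-1 curve has this shape, so deg p = 2.
Then, reading off the gridlines: among the integer gridlines, it crosses the x-axis at x ∈ {0, 2}; one y-axis crossing is at y = 0.
Finally, matching integer coefficients to the picture gives p.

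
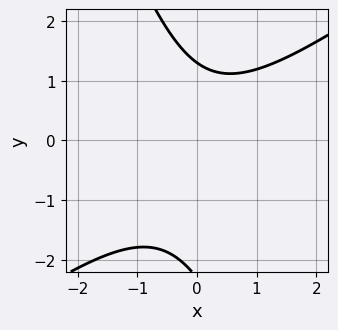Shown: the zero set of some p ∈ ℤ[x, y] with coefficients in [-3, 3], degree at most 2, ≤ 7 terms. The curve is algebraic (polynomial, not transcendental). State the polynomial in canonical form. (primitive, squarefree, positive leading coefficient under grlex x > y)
1. The degree is 2 — a generic line meets the curve in up to 2 points.
2. Checking where it meets the axes: the curve avoids every integer x-axis point in the box.
3. Putting this together gives p.

2*x^2 - 2*x*y - y^2 - y + 3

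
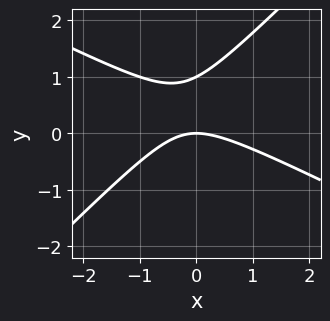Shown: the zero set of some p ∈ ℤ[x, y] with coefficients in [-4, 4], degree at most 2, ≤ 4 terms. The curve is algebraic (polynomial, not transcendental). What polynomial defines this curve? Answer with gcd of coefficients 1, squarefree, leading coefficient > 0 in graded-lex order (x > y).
First, the degree is 2 — a generic line meets the curve in up to 2 points.
Next, from the axis intercepts and sections: among the integer gridlines, it crosses the y-axis at y ∈ {0, 1}; one x-axis crossing is at x = 0.
Finally, assembling these constraints gives the stated polynomial.

x^2 + x*y - 2*y^2 + 2*y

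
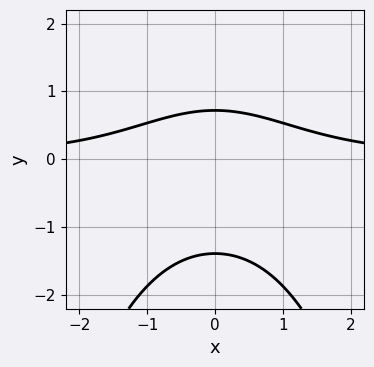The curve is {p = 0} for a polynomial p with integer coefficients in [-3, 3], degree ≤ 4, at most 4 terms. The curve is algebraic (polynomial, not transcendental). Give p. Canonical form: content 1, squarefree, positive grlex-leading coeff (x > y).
2*x^2*y + 3*y^2 + 2*y - 3

First, degree: no degree-2 curve has this shape, so deg p = 3.
Then, symmetries: the x ↦ −x reflection is a symmetry, so x appears only in even powers.
Next, from the axis intercepts and sections: no x-intercept at any integer in the box.
Finally, the integer polynomial consistent with all of this is the stated p.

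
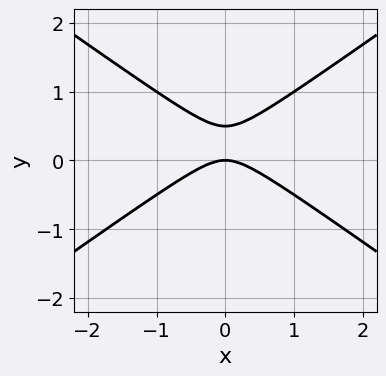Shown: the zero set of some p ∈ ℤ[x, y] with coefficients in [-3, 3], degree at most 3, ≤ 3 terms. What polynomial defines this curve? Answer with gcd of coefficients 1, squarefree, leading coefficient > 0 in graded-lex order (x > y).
Degree: no degree-1 curve has this shape, so deg p = 2.
Symmetries: the x ↦ −x reflection is a symmetry, so x appears only in even powers.
Observable constraints: one y-axis crossing is at y = 0; one x-axis crossing is at x = 0.
Fitting integer coefficients to these (and the overall shape) gives p.

x^2 - 2*y^2 + y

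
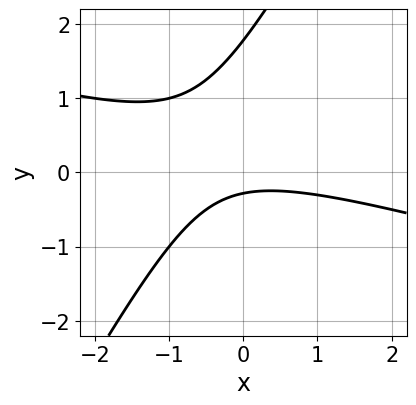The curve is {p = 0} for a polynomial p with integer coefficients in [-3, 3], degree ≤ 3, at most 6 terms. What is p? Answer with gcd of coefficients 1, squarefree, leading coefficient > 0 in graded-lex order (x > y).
x^2 + 3*x*y - 2*y^2 + 3*y + 1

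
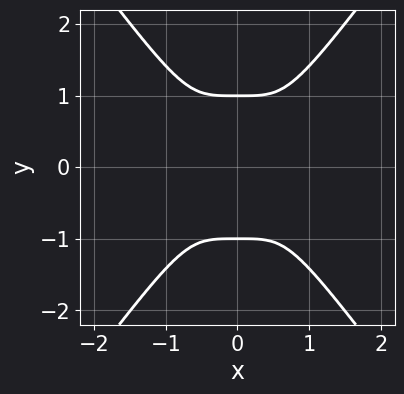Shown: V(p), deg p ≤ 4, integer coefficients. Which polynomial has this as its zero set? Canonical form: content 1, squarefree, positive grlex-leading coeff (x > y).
3*x^4 - y^4 + 1

(a) The degree is 4 — a generic line meets the curve in up to 4 points.
(b) Symmetries: mirror symmetry y ↦ −y ⇒ only even powers of y; mirror symmetry x ↦ −x ⇒ only even powers of x.
(c) Against the integer gridlines: among the integer gridlines, it crosses the y-axis at y ∈ {-1, 1}; it misses every integer gridline on the x-axis.
(d) The integer polynomial consistent with all of this is the stated p.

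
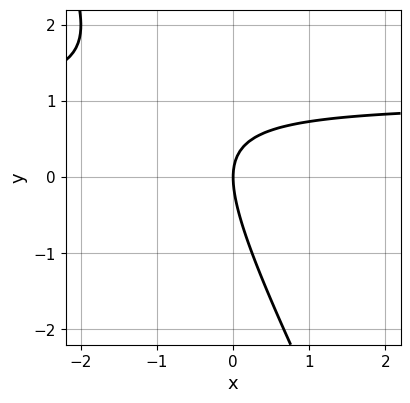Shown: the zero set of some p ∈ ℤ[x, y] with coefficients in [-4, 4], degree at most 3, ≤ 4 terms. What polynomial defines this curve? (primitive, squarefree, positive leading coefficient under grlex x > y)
2*x*y + y^2 - 2*x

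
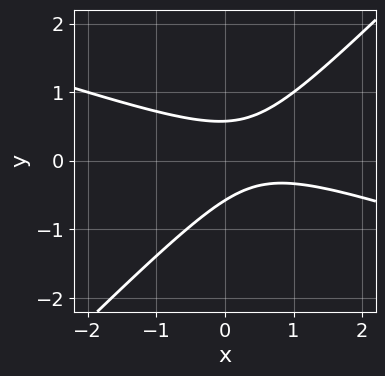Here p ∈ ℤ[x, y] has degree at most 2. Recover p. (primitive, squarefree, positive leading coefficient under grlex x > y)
x^2 + 2*x*y - 3*y^2 - x + 1

(a) Degree: no degree-1 curve has this shape, so deg p = 2.
(b) Against the integer gridlines: the curve avoids every integer x-axis point in the box.
(c) Solving for integer coefficients yields p as stated.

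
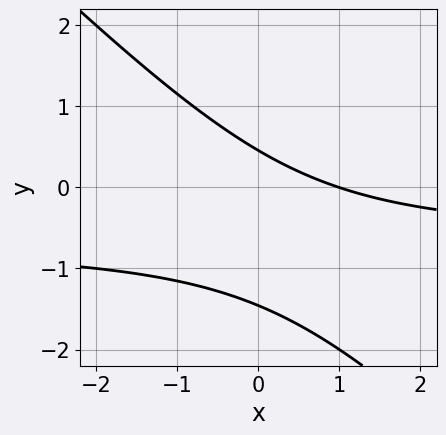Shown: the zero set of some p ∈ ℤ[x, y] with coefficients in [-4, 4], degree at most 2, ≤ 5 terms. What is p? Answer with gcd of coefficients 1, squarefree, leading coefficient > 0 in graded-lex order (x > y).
3*x*y + 3*y^2 + 2*x + 3*y - 2

1. Degree: the shape is more complex than any degree-1 curve, so deg p = 2.
2. Checking where it meets the axes: it meets the x-axis at x = 1 (among the integer gridlines).
3. Assembling these constraints gives the stated polynomial.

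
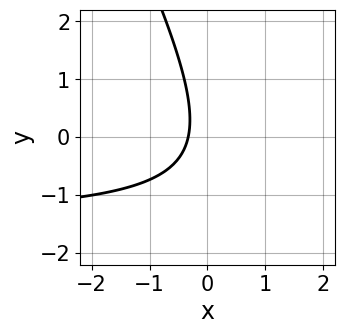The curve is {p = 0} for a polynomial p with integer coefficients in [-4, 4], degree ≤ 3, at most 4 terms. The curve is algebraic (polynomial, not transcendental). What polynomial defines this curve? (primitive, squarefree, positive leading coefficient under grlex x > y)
2*x*y + y^2 + 3*x + 1

First, the degree is 2 — a generic line meets the curve in up to 2 points.
Next, reading off the gridlines: no y-intercept at any integer in the box.
Finally, fitting integer coefficients to these (and the overall shape) gives p.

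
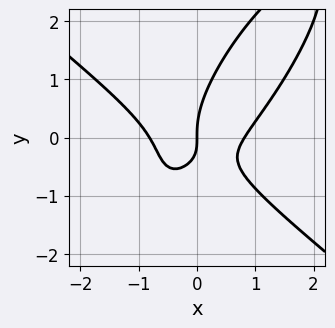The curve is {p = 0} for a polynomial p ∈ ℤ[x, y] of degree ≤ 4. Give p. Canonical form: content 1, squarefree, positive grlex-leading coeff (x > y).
3*x^3 - 3*x*y^2 + 2*y^3 - 3*x*y - 2*x

(a) deg p = 3.
(b) Observable constraints: it crosses the y-axis at the gridline y = 0; it meets the x-axis at x = 0 (among the integer gridlines).
(c) Fitting integer coefficients to these (and the overall shape) gives p.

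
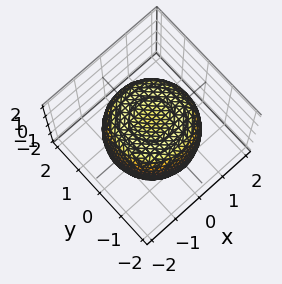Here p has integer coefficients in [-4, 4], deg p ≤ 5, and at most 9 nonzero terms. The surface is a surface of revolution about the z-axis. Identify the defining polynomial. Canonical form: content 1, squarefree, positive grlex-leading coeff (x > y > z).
First, deg p = 4. The shape is more complex than any degree-3 surface.
Next, symmetry: the surface is invariant under rotation about z: p = q(x² + y², z).
Next, from the axis intercepts and sections: the z-axis gridline crossings are at z ∈ {-1, 1}; a circular section at z = 0 has radius between 1 and 2.
Finally, matching integer coefficients to the picture gives p.

2*x^4 + 4*x^2*y^2 + 2*y^4 - 3*x^2 - 3*y^2 + 3*z^2 - 3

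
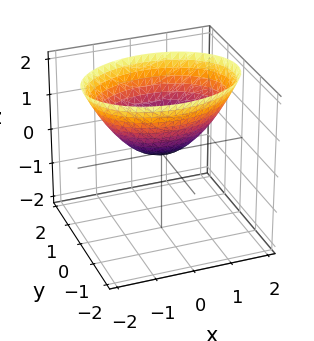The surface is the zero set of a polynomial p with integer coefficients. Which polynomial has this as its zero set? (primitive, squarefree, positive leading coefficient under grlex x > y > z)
x^2 + 2*y^2 - 2*z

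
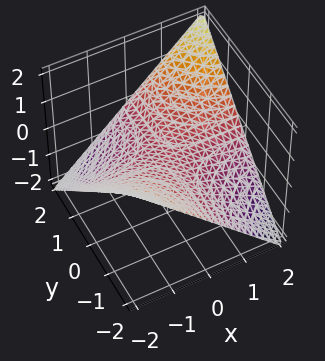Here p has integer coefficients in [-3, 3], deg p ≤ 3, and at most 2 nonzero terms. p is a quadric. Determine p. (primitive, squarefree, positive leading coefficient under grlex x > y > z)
First, degree: a saddle surface; a quadric, so deg p = 2.
Next, observable constraints: one z-axis crossing is at z = 0; the visible x-axis segment lies entirely on the surface; the visible y-axis segment lies entirely on the surface.
Finally, the integer polynomial consistent with all of this is the stated p.

x*y - 2*z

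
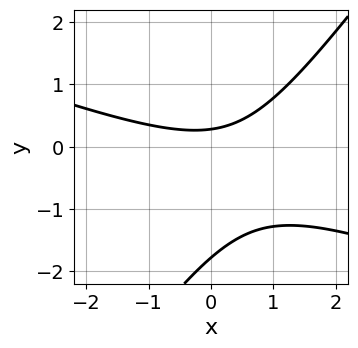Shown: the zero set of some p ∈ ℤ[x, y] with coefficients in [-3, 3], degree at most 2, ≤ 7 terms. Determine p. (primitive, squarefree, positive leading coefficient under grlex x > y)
x^2 + 2*x*y - 2*y^2 - 3*y + 1

(a) The degree is 2 — no degree-1 curve has this shape.
(b) From the axis intercepts and sections: no x-intercept at any integer in the box.
(c) Fitting integer coefficients to these (and the overall shape) gives p.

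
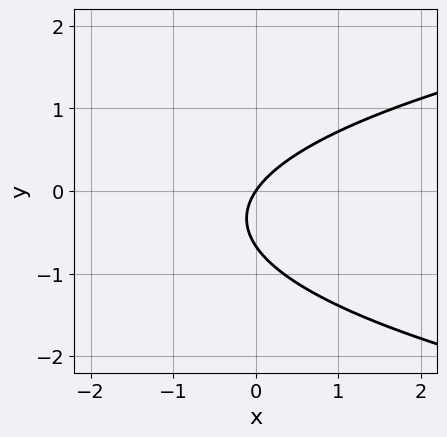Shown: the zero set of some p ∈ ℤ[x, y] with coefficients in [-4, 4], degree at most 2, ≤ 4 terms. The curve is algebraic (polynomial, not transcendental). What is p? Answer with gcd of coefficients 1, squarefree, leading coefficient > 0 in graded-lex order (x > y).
First, deg p = 2. No degree-1 curve has this shape.
Next, checking where it meets the axes: it meets the y-axis at y = 0 (among the integer gridlines); it meets the x-axis at x = 0 (among the integer gridlines).
Finally, matching integer coefficients to the picture gives p.

3*y^2 - 3*x + 2*y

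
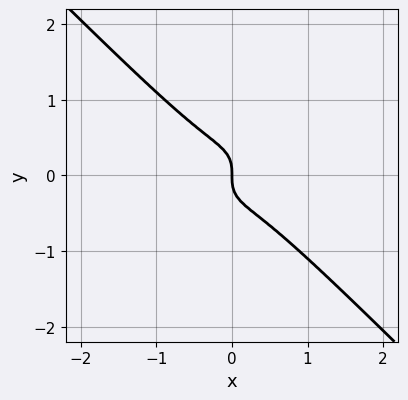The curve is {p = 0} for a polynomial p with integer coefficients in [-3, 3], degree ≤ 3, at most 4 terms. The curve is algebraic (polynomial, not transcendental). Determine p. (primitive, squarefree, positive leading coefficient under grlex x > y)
3*x^3 + 3*y^3 + x

deg p = 3. No degree-2 curve has this shape.
Checking where it meets the axes: one y-axis crossing is at y = 0; it meets the x-axis at x = 0 (among the integer gridlines).
These observations pin down the coefficients.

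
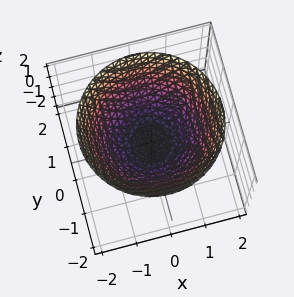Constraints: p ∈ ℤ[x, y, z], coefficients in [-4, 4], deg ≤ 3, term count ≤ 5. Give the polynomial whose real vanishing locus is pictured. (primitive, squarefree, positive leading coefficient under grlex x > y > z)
2*x^2 + 2*y^2 - 3*z - 1

(a) deg p = 2.
(b) Symmetries: every cross-section ⟂ z is a circle, so x, y appear only via x² + y².
(c) From the visible intercepts: a circular section at z = 1 has radius between 1 and 2.
(d) Assembling these constraints gives the stated polynomial.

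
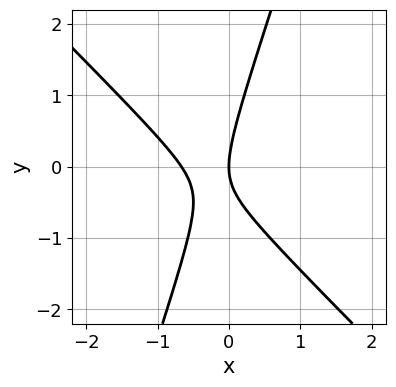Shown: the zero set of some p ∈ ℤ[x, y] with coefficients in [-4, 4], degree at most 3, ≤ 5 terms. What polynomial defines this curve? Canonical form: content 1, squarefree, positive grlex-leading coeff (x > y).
1. deg p = 2.
2. Reading off the gridlines: one x-axis crossing is at x = 0; it crosses the y-axis at the gridline y = 0.
3. Fitting integer coefficients to these (and the overall shape) gives p.

3*x^2 + 2*x*y - y^2 + 2*x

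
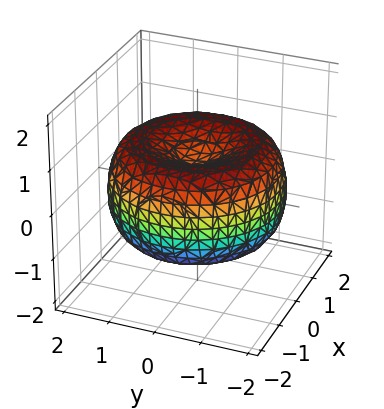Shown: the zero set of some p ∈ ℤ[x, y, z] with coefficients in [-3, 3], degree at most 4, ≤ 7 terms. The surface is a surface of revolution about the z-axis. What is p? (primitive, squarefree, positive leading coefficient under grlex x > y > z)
x^4 + 2*x^2*y^2 + y^4 - 3*x^2 - 3*y^2 + 3*z^2 - 1

The degree is 4 — the shape is more complex than any degree-3 surface.
Symmetry: the z-axis is an axis of rotation, so x and y enter only as x² + y².
From the visible intercepts: a circular section at z = 0 has radius between 1 and 2.
Solving for integer coefficients yields p as stated.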